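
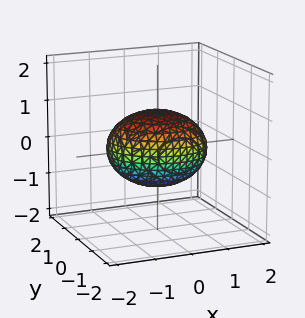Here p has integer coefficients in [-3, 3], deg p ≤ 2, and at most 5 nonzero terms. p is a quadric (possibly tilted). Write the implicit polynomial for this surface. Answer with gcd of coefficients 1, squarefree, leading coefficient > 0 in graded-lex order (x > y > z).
deg p = 2. No degree-1 surface has this shape.
Observable constraints: among the integer gridlines, it crosses the z-axis at z ∈ {-1, 1}; the y-axis gridline crossings are at y ∈ {-1, 1}.
Together with the visible shape, these determine p as stated.

2*x^2 + x*y + 3*y^2 + 3*z^2 - 3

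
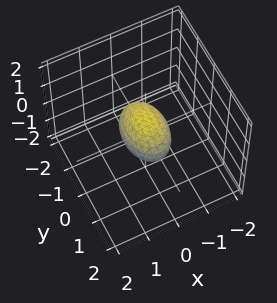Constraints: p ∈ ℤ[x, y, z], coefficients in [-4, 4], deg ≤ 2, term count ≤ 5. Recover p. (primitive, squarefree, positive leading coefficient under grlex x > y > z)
(a) deg p = 2.
(b) Symmetries: it's symmetric under y → −y, forcing even powers of y; the z ↦ −z reflection is a symmetry, so z appears only in even powers; it's symmetric under x → −x, forcing even powers of x.
(c) Checking where it meets the axes: among the integer gridlines, it crosses the y-axis at y ∈ {-1, 1}.
(d) Assembling these constraints gives the stated polynomial.

2*x^2 + y^2 + 2*z^2 - 1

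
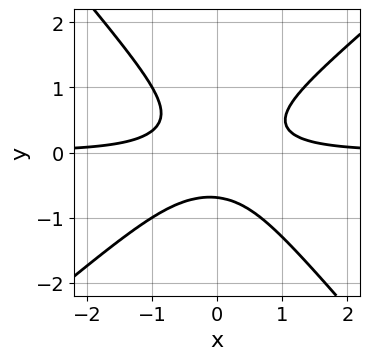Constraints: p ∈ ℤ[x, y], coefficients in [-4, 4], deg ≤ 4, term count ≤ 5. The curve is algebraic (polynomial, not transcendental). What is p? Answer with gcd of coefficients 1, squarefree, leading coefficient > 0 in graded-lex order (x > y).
3*x^2*y - x*y^2 - 3*y^3 - 1

First, deg p = 3. The shape is more complex than any degree-2 curve.
Then, against the integer gridlines: the curve avoids every integer x-axis point in the box.
Finally, putting this together gives p.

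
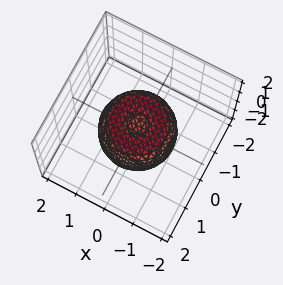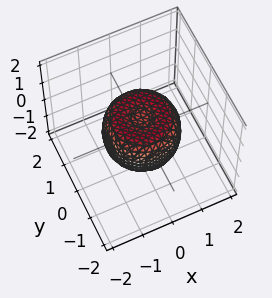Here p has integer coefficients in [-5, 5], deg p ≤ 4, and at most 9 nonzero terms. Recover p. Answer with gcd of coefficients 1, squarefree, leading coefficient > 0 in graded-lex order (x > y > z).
1. deg p = 4.
2. By symmetry, the z-axis is an axis of rotation, so x and y enter only as x² + y².
3. Checking where it meets the axes: a circular section at z = 0 has radius between 1 and 2.
4. Putting this together gives p.

2*x^4 + 4*x^2*y^2 + 2*y^4 - 2*x^2 - 2*y^2 + 2*z^2 - 1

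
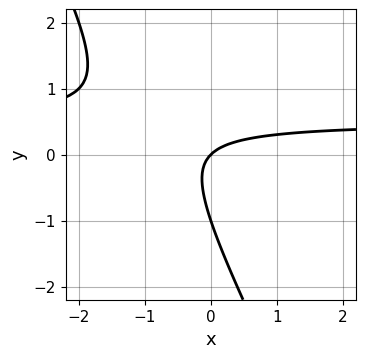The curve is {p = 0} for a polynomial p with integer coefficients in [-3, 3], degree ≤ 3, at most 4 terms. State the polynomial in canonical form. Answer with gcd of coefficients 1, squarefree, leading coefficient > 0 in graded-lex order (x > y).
1. deg p = 2. The shape is more complex than any degree-1 curve.
2. Observable constraints: the y-axis gridline crossings are at y ∈ {-1, 0}; it crosses the x-axis at the gridline x = 0.
3. The integer polynomial consistent with all of this is the stated p.

2*x*y + y^2 - x + y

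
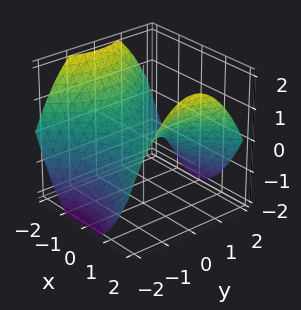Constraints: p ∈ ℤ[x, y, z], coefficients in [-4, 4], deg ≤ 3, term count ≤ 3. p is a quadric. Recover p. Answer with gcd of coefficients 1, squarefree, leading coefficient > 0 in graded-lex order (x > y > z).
(a) Degree: a hyperbolic paraboloid; a quadric, so deg p = 2.
(b) Symmetries: it's symmetric under y → −y, forcing even powers of y; the x ↦ −x reflection is a symmetry, so x appears only in even powers.
(c) From the visible intercepts: it crosses the x-axis at the gridline x = 0; it crosses the z-axis at the gridline z = 0; it crosses the y-axis at the gridline y = 0.
(d) These observations pin down the coefficients.

x^2 - y^2 - 2*z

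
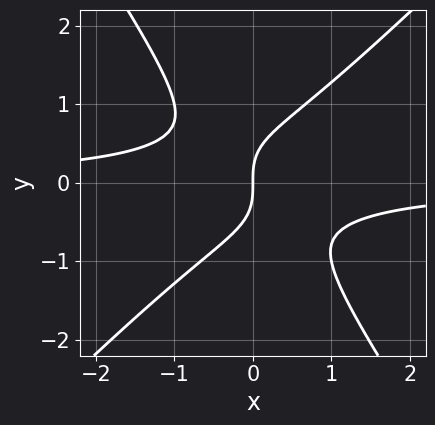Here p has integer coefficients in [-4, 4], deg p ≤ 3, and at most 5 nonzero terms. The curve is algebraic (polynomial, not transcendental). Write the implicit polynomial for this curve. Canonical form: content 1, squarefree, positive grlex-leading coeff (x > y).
3*x^2*y - x*y^2 - 2*y^3 + 2*x

The degree is 3 — a generic line meets the curve in up to 3 points.
From the axis intercepts and sections: it meets the y-axis at y = 0 (among the integer gridlines); it meets the x-axis at x = 0 (among the integer gridlines).
Putting this together gives p.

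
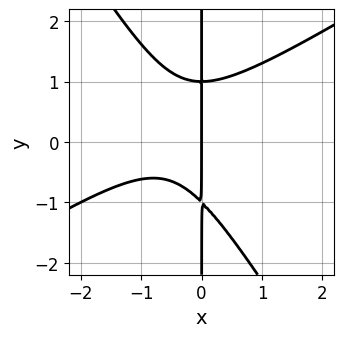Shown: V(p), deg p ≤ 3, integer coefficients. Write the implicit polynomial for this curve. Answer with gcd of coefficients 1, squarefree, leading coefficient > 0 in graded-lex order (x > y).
(a) Degree: the shape is more complex than any degree-2 curve, so deg p = 3.
(b) Checking where it meets the axes: every point of the y-axis in the box is on the curve; it meets the x-axis at x = 0 (among the integer gridlines).
(c) The integer polynomial consistent with all of this is the stated p.

x^3 - x^2*y - x*y^2 + x^2 + x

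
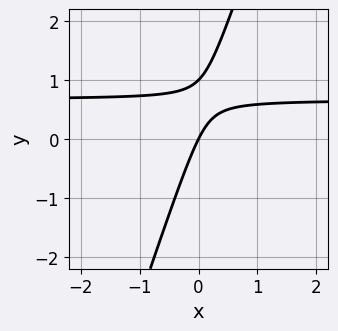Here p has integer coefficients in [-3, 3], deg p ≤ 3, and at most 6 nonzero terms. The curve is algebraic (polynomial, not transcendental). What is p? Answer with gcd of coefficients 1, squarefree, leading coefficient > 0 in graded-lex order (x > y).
3*x*y - y^2 - 2*x + y

1. The degree is 2 — no degree-1 curve has this shape.
2. From the axis intercepts and sections: it crosses the x-axis at the gridline x = 0; the y-axis gridline crossings are at y ∈ {0, 1}.
3. Together with the visible shape, these determine p as stated.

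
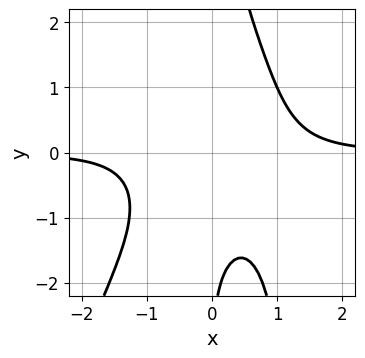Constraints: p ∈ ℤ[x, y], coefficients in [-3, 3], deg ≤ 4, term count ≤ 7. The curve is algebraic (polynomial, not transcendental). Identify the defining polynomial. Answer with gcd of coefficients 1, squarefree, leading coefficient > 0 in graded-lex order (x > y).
The degree is 4 — a generic line meets the curve in up to 4 points.
Checking where it meets the axes: it misses every integer gridline on the x-axis; no y-intercept at any integer in the box.
Putting this together gives p.

3*x^3*y - x^2*y^2 + 2*x*y^2 - y - 3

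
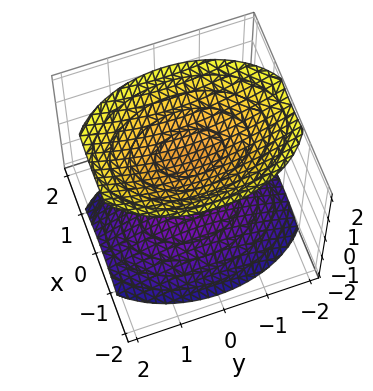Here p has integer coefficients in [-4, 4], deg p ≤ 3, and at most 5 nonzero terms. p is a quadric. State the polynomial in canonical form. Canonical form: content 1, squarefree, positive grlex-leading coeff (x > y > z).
2*x^2 + y^2 - 2*z^2 + 3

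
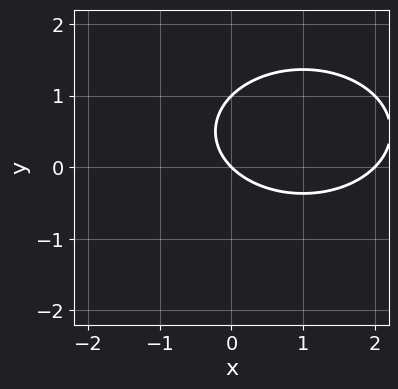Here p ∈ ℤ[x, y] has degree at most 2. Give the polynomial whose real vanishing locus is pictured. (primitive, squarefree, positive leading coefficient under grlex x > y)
1. deg p = 2. No degree-1 curve has this shape.
2. Checking where it meets the axes: among the integer gridlines, it crosses the y-axis at y ∈ {0, 1}; the x-axis gridline crossings are at x ∈ {0, 2}.
3. These observations pin down the coefficients.

x^2 + 2*y^2 - 2*x - 2*y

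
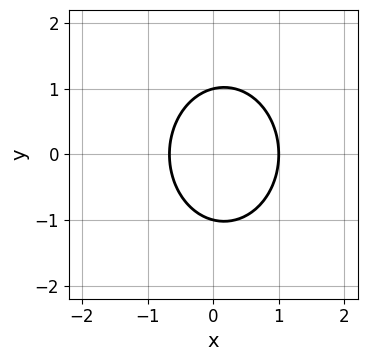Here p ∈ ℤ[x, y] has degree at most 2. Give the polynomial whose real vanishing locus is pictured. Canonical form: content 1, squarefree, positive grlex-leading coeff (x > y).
1. Degree: the shape is more complex than any degree-1 curve, so deg p = 2.
2. Symmetries: the y ↦ −y reflection is a symmetry, so y appears only in even powers.
3. Observable constraints: it meets the x-axis at x = 1 (among the integer gridlines); among the integer gridlines, it crosses the y-axis at y ∈ {-1, 1}.
4. Matching integer coefficients to the picture gives p.

3*x^2 + 2*y^2 - x - 2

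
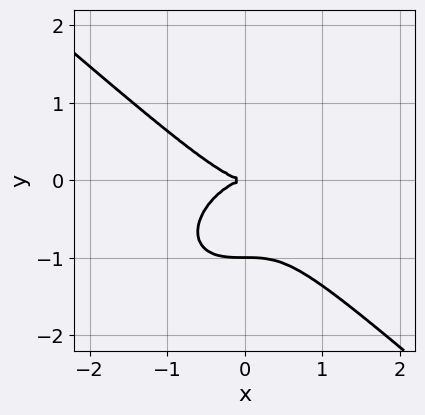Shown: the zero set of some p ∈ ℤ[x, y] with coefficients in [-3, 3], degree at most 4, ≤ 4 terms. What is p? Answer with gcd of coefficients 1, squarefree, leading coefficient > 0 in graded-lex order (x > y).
2*x^3 + 3*y^3 + 3*y^2

First, deg p = 3.
Next, observable constraints: among the integer gridlines, it crosses the y-axis at y ∈ {-1, 0}; one x-axis crossing is at x = 0.
Finally, putting this together gives p.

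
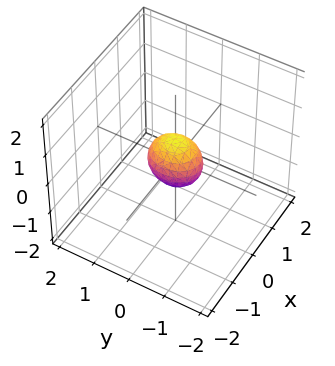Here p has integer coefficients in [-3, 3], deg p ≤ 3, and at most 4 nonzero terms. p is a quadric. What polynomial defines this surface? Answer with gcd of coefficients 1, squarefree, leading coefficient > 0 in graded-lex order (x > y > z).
3*x^2 + 2*y^2 + 2*z^2 - 1

1. deg p = 2.
2. Symmetries: mirror symmetry z ↦ −z ⇒ only even powers of z; mirror symmetry x ↦ −x ⇒ only even powers of x; mirror symmetry y ↦ −y ⇒ only even powers of y.
3. The integer polynomial consistent with all of this is the stated p.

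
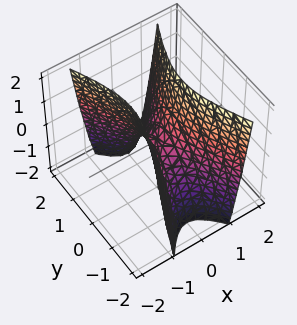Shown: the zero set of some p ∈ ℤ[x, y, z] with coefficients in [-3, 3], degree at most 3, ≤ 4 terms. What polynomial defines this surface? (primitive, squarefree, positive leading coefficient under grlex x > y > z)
3*x^2 - y^2 - z

First, degree: a saddle surface; a quadric, so deg p = 2.
Then, symmetries: the x ↦ −x reflection is a symmetry, so x appears only in even powers; the y ↦ −y reflection is a symmetry, so y appears only in even powers.
Then, reading off the gridlines: one z-axis crossing is at z = 0; one x-axis crossing is at x = 0.
Finally, assembling these constraints gives the stated polynomial.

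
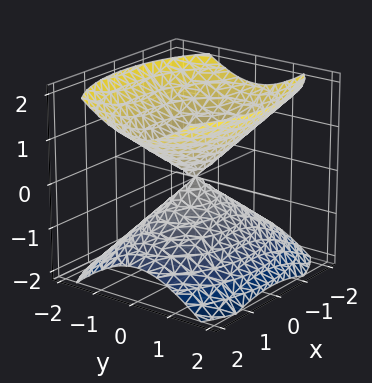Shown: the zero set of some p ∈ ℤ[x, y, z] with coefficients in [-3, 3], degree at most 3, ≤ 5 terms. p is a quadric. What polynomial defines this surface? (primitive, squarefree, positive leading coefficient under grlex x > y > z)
x^2 + 2*y^2 - 2*z^2

First, there are 2 components.
Next, deg p = 2.
Then, symmetries: the y ↦ −y reflection is a symmetry, so y appears only in even powers; the z ↦ −z reflection is a symmetry, so z appears only in even powers; it's symmetric under x → −x, forcing even powers of x.
Next, checking where it meets the axes: one y-axis crossing is at y = 0; one z-axis crossing is at z = 0.
Finally, together with the visible shape, these determine p as stated.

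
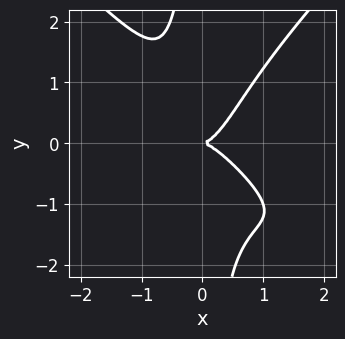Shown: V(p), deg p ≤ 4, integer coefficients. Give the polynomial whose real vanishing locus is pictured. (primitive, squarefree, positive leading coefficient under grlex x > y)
1. deg p = 4. A generic line meets the curve in up to 4 points.
2. Checking where it meets the axes: one x-axis crossing is at x = 0; it meets the y-axis at y = 0 (among the integer gridlines).
3. Putting this together gives p.

2*x^3*y - 2*x*y^3 + 3*x^3 + x^2*y - 2*y^2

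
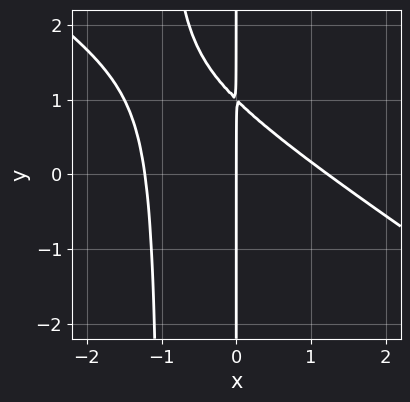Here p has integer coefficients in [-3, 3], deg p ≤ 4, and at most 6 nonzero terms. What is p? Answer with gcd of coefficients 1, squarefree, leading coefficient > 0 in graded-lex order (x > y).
deg p = 3. No degree-2 curve has this shape.
Checking where it meets the axes: every point of the y-axis in the box is on the curve; it meets the x-axis at x = 0 (among the integer gridlines).
Matching integer coefficients to the picture gives p.

2*x^3 + 3*x^2*y + 3*x*y - 3*x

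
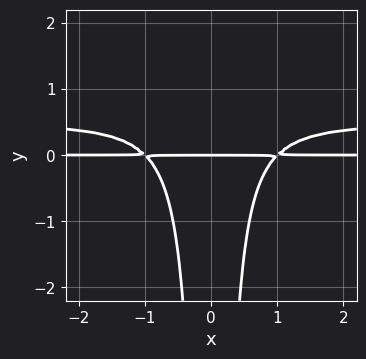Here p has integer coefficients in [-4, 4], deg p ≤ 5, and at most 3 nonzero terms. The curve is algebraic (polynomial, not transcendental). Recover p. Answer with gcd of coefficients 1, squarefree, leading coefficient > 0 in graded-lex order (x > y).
Degree: a generic line meets the curve in up to 4 points, so deg p = 4.
Symmetries: mirror symmetry x ↦ −x ⇒ only even powers of x.
Checking where it meets the axes: the visible x-axis segment lies entirely on the curve; it crosses the y-axis at the gridline y = 0.
These observations pin down the coefficients.

2*x^2*y^2 - x^2*y + y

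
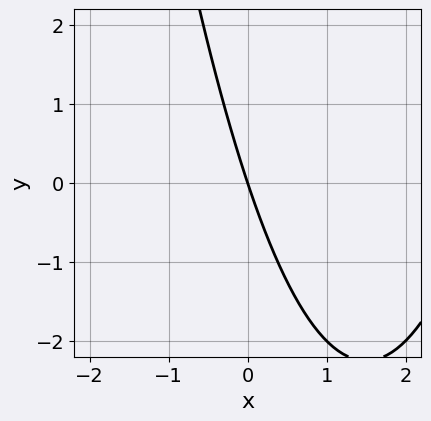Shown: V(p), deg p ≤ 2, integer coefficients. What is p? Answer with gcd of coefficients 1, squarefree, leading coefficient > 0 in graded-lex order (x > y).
x^2 - 3*x - y

1. deg p = 2. No degree-1 curve has this shape.
2. Observable constraints: it meets the y-axis at y = 0 (among the integer gridlines); one x-axis crossing is at x = 0.
3. The integer polynomial consistent with all of this is the stated p.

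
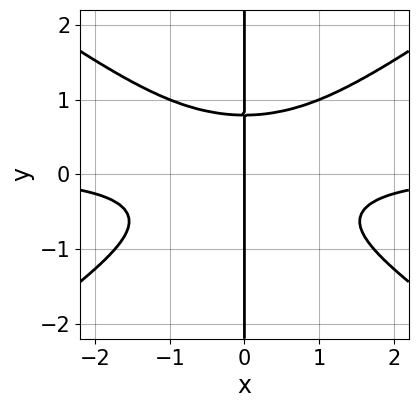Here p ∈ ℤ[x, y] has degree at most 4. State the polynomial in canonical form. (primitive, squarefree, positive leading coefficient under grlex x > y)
(a) Degree: no degree-3 curve has this shape, so deg p = 4.
(b) Reading off the gridlines: it meets the x-axis at x = 0 (among the integer gridlines); every point of the y-axis in the box is on the curve.
(c) Solving for integer coefficients yields p as stated.

x^3*y - 2*x*y^3 + x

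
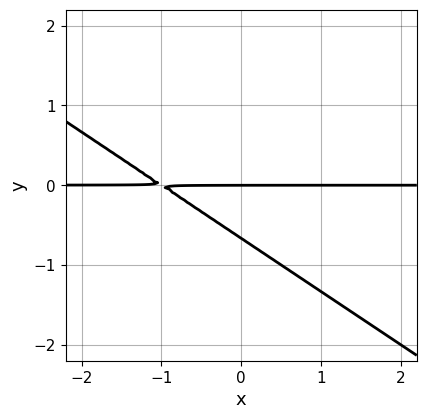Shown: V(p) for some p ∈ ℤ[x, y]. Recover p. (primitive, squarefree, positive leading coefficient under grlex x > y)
2*x*y + 3*y^2 + 2*y

(a) Degree: the shape is more complex than any degree-1 curve, so deg p = 2.
(b) From the axis intercepts and sections: every point of the x-axis in the box is on the curve; one y-axis crossing is at y = 0.
(c) Fitting integer coefficients to these (and the overall shape) gives p.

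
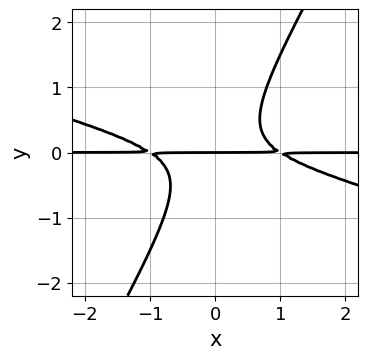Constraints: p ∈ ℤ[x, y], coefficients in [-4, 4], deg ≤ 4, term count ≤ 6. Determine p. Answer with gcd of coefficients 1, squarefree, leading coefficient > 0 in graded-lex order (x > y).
x^2*y + 3*x*y^2 - 2*y^3 - y

The degree is 3 — no degree-2 curve has this shape.
From the visible intercepts: the visible x-axis segment lies entirely on the curve; it crosses the y-axis at the gridline y = 0.
Together with the visible shape, these determine p as stated.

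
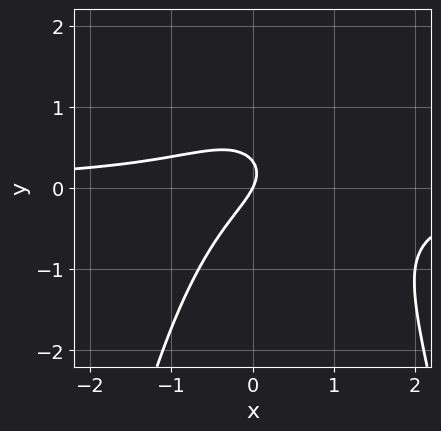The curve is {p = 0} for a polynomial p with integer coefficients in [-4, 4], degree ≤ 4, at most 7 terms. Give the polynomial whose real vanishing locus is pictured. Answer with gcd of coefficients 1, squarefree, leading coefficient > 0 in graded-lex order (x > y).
3*x^2*y - 2*x*y + 3*y^2 + 2*x - y

The degree is 3 — a generic line meets the curve in up to 3 points.
From the visible intercepts: one x-axis crossing is at x = 0; one y-axis crossing is at y = 0.
These observations pin down the coefficients.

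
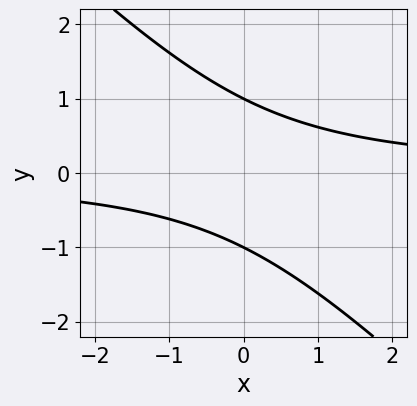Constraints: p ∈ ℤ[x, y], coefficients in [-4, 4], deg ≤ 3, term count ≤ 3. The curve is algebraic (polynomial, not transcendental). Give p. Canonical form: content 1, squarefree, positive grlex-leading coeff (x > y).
(a) Degree: no degree-1 curve has this shape, so deg p = 2.
(b) Checking where it meets the axes: among the integer gridlines, it crosses the y-axis at y ∈ {-1, 1}; no x-intercept at any integer in the box.
(c) Putting this together gives p.

x*y + y^2 - 1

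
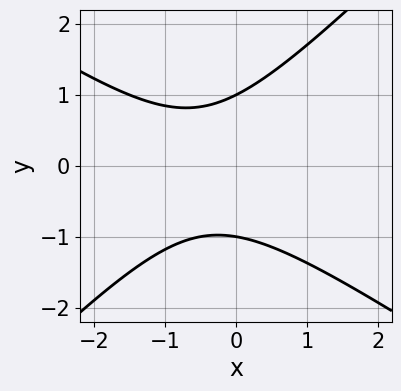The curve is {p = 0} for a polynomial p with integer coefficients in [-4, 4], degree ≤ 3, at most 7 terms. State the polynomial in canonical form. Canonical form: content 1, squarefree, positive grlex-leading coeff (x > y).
2*x^2 + x*y - 3*y^2 + 2*x + 3

1. The degree is 2 — a generic line meets the curve in up to 2 points.
2. From the axis intercepts and sections: it misses every integer gridline on the x-axis; the y-axis gridline crossings are at y ∈ {-1, 1}.
3. Solving for integer coefficients yields p as stated.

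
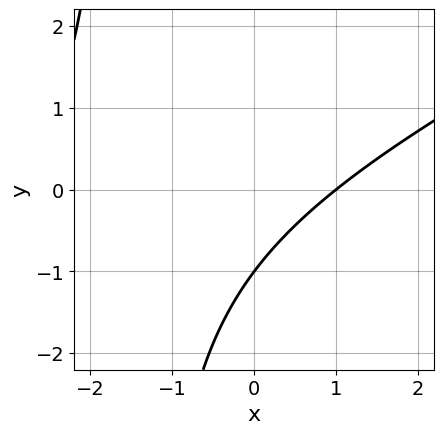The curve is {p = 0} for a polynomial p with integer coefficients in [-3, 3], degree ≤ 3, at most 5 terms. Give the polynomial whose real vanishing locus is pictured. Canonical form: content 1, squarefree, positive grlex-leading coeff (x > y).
(a) Degree: no degree-1 curve has this shape, so deg p = 2.
(b) Against the integer gridlines: it crosses the x-axis at the gridline x = 1; it meets the y-axis at y = -1 (among the integer gridlines).
(c) Assembling these constraints gives the stated polynomial.

x^2 - 2*x*y + 2*x - 3*y - 3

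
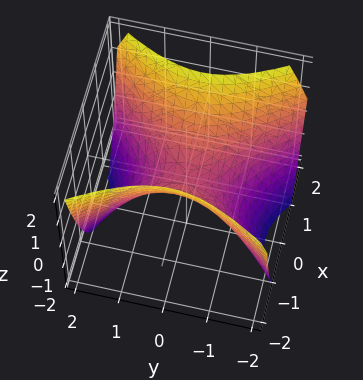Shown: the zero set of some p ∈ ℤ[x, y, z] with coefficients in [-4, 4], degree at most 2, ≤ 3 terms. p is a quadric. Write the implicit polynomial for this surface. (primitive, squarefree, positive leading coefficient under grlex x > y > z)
First, degree: a hyperbolic paraboloid; a quadric, so deg p = 2.
Next, symmetries: mirror symmetry x ↦ −x ⇒ only even powers of x; the y ↦ −y reflection is a symmetry, so y appears only in even powers.
Then, observable constraints: one y-axis crossing is at y = 0; it meets the x-axis at x = 0 (among the integer gridlines).
Finally, fitting integer coefficients to these (and the overall shape) gives p.

3*x^2 - 2*y^2 - 3*z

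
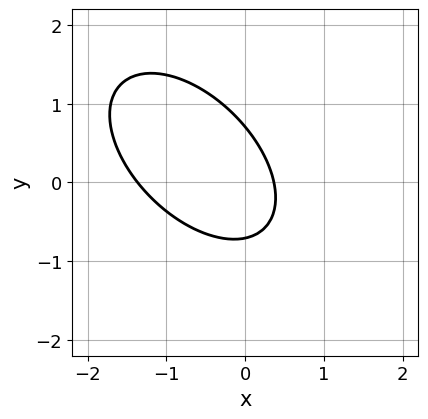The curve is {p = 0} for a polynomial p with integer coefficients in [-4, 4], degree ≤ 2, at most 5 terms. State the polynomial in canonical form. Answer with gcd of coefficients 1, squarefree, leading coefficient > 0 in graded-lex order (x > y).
2*x^2 + 2*x*y + 2*y^2 + 2*x - 1

1. The degree is 2 — a generic line meets the curve in up to 2 points.
2. Putting this together gives p.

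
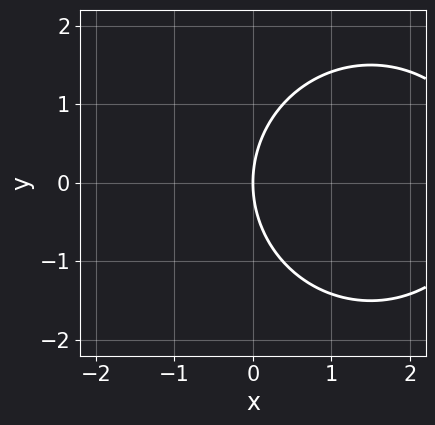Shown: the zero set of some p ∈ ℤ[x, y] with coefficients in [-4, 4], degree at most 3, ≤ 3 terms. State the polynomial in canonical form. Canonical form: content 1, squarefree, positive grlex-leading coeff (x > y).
First, deg p = 2.
Then, symmetries: it's symmetric under y → −y, forcing even powers of y.
Next, from the axis intercepts and sections: it meets the x-axis at x = 0 (among the integer gridlines); it crosses the y-axis at the gridline y = 0.
Finally, solving for integer coefficients yields p as stated.

x^2 + y^2 - 3*x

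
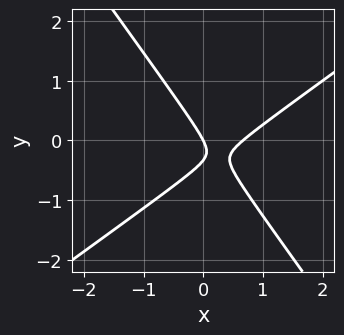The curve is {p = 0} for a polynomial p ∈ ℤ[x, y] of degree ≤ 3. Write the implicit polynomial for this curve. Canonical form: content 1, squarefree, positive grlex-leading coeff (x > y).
3*x^2 - 2*x*y - 3*y^2 - 2*x - y

1. The degree is 2 — the shape is more complex than any degree-1 curve.
2. Observable constraints: it crosses the x-axis at the gridline x = 0; it crosses the y-axis at the gridline y = 0.
3. These observations pin down the coefficients.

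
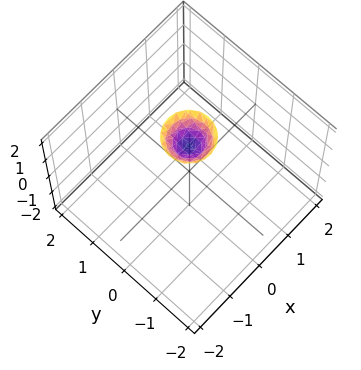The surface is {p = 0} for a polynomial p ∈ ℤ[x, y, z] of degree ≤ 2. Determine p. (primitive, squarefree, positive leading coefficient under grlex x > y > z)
3*x^2 + 3*y^2 - 2*z + 3

First, deg p = 2. A generic line meets the surface in up to 2 points.
Then, symmetries: rotational symmetry about the z-axis ⇒ p depends on x, y only through x² + y².
Then, against the integer gridlines: a circular section at z = 2 has radius between 0 and 1; the surface avoids every integer x-axis point in the box.
Finally, matching integer coefficients to the picture gives p.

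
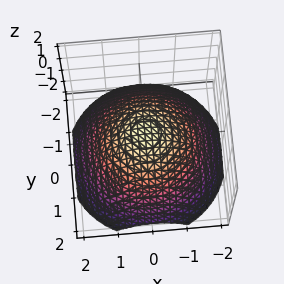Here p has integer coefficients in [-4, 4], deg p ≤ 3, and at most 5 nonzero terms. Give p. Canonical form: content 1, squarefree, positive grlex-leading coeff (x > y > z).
x^2 + y^2 + 2*z - 1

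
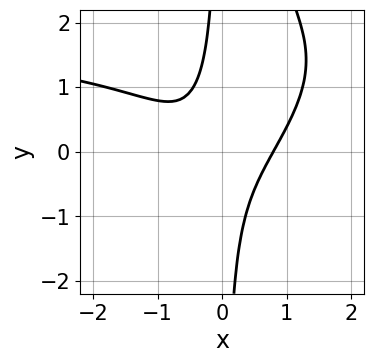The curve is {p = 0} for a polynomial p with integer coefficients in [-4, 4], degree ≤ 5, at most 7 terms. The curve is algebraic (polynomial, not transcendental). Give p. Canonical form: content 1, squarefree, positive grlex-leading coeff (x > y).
x^3*y - x^2*y^2 - 2*x^3 + 2*x*y + 1

(a) deg p = 4. The shape is more complex than any degree-3 curve.
(b) Observable constraints: it misses every integer gridline on the y-axis.
(c) Fitting integer coefficients to these (and the overall shape) gives p.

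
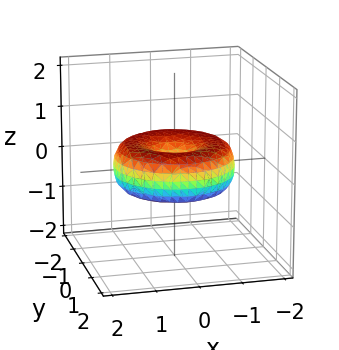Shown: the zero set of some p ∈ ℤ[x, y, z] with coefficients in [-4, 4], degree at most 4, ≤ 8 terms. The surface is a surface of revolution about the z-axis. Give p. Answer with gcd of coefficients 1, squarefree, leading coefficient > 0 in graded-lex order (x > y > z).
x^4 + 2*x^2*y^2 + y^4 - 2*x^2 - 2*y^2 + 3*z^2

First, the degree is 4 — a generic line meets the surface in up to 4 points.
Then, symmetries: rotational symmetry about the z-axis ⇒ p depends on x, y only through x² + y².
Next, from the visible intercepts: a circular section at z = 0 has radius between 1 and 2; it crosses the z-axis at the gridline z = 0; one y-axis crossing is at y = 0.
Finally, these observations pin down the coefficients.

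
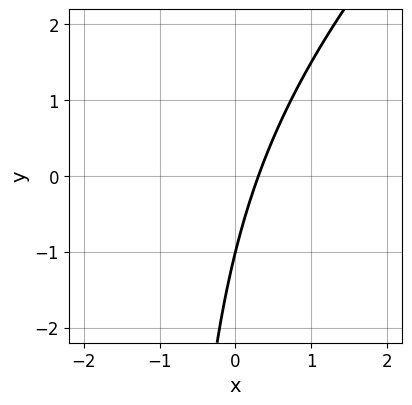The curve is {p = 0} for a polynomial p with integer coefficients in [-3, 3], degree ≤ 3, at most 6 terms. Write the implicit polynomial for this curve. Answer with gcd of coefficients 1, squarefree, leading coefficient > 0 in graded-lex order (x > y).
1. The degree is 2 — a generic line meets the curve in up to 2 points.
2. Observable constraints: one y-axis crossing is at y = -1.
3. Solving for integer coefficients yields p as stated.

x^2 - x*y + 3*x - y - 1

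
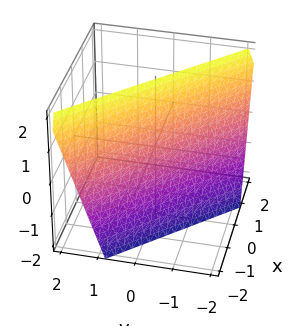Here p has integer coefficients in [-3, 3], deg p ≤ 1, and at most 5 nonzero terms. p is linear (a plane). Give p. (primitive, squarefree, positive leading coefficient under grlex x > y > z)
The degree is 1 — the surface is flat (a plane).
From the visible intercepts: it crosses the z-axis at the gridline z = 2.
The integer polynomial consistent with all of this is the stated p.

3*x + 3*y - z + 2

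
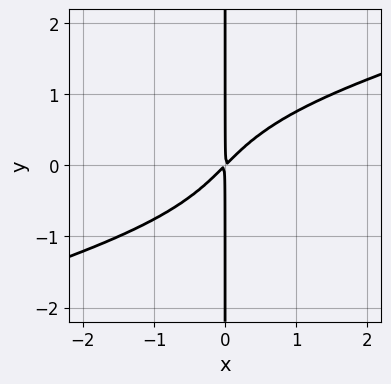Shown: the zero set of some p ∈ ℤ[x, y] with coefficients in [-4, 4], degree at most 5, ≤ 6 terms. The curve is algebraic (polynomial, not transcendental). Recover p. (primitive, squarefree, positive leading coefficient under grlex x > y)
x^2*y^2 - 3*x*y^3 + 3*x^2 - 3*x*y

1. The degree is 4 — no degree-3 curve has this shape.
2. Observable constraints: the visible y-axis segment lies entirely on the curve.
3. Putting this together gives p.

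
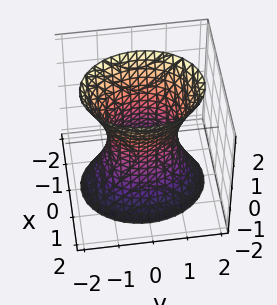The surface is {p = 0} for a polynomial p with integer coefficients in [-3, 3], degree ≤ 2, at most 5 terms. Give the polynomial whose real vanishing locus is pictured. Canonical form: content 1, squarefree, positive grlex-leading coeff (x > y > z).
3*x^2 + 2*y^2 - z^2 - 2

(a) The degree is 2 — an hourglass — one-sheet hyperboloid; a quadric.
(b) Symmetries: mirror symmetry z ↦ −z ⇒ only even powers of z; it's symmetric under y → −y, forcing even powers of y; the x ↦ −x reflection is a symmetry, so x appears only in even powers.
(c) From the axis intercepts and sections: the y-axis gridline crossings are at y ∈ {-1, 1}; no z-intercept at any integer in the box.
(d) Putting this together gives p.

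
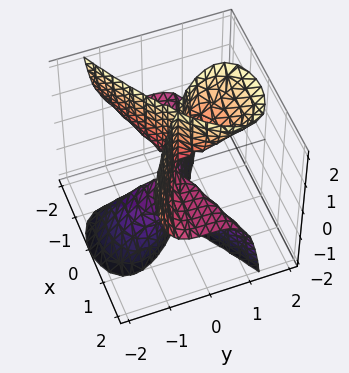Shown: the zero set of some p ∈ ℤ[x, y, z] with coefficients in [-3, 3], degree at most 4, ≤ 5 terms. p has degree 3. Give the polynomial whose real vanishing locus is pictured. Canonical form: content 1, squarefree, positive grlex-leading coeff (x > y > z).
2*x^2*z + 3*y^3 - 3*y^2*z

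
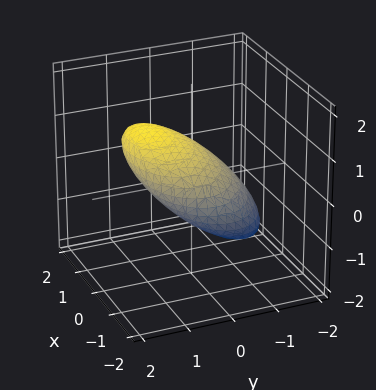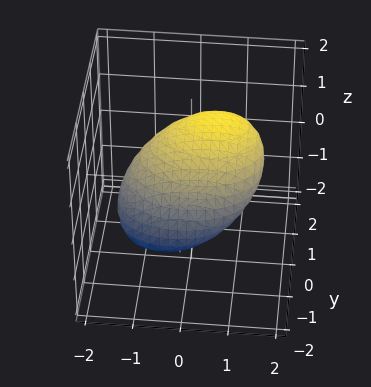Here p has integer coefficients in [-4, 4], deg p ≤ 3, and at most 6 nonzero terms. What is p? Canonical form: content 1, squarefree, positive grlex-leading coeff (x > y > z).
x^2 - x*z + 2*y^2 - 3*y*z + 3*z^2 - 2

Degree: a generic line meets the surface in up to 2 points, so deg p = 2.
From the axis intercepts and sections: among the integer gridlines, it crosses the y-axis at y ∈ {-1, 1}.
Matching integer coefficients to the picture gives p.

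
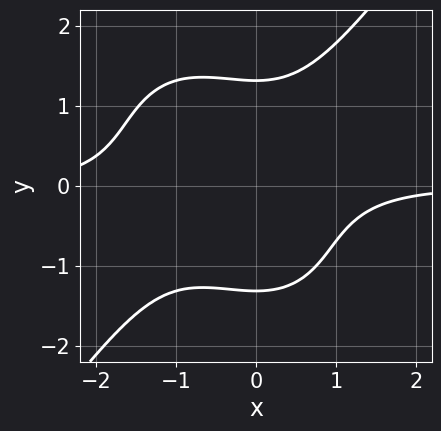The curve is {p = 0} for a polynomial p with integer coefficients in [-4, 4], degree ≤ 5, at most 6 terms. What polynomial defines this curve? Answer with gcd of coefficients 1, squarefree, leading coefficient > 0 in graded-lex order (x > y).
2*x^3*y - y^4 + 2*x^2*y + 3

First, deg p = 4. A generic line meets the curve in up to 4 points.
Then, against the integer gridlines: it misses every integer gridline on the x-axis.
Finally, assembling these constraints gives the stated polynomial.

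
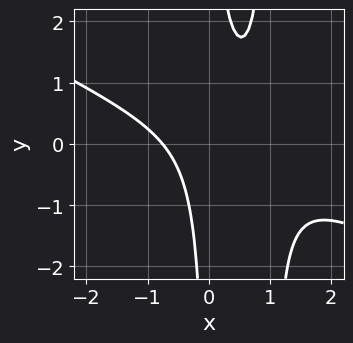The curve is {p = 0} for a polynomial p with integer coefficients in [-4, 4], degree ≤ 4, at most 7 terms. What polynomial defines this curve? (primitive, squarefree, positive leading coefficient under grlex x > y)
x^3 + 2*x^2*y - x^2 - 2*x*y + 1

Degree: no degree-2 curve has this shape, so deg p = 3.
Observable constraints: it misses every integer gridline on the y-axis.
Fitting integer coefficients to these (and the overall shape) gives p.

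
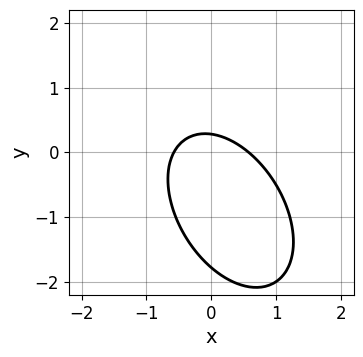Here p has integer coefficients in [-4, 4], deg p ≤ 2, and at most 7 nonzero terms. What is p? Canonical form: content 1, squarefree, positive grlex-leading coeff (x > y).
3*x^2 + 2*x*y + 2*y^2 + 3*y - 1

(a) deg p = 2.
(b) Solving for integer coefficients yields p as stated.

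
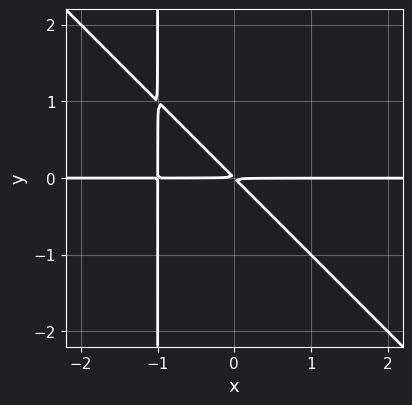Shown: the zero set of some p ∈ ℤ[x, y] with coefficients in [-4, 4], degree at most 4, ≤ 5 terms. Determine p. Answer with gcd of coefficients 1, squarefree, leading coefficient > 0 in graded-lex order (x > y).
x^2*y + x*y^2 + x*y + y^2

(a) deg p = 3. A generic line meets the curve in up to 3 points.
(b) Reading off the gridlines: every point of the x-axis in the box is on the curve.
(c) Putting this together gives p.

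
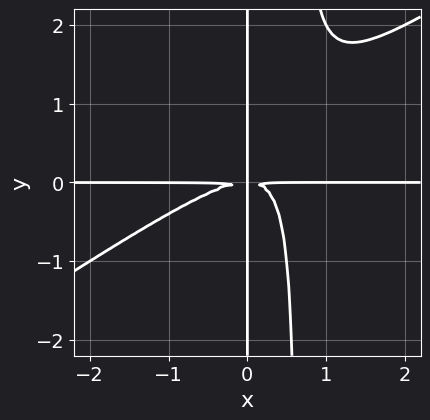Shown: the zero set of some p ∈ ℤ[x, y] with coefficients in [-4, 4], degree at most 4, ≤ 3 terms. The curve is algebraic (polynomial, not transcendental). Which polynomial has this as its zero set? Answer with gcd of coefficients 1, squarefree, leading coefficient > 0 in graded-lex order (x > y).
1. The degree is 4 — a generic line meets the curve in up to 4 points.
2. Against the integer gridlines: every point of the x-axis in the box is on the curve; the visible y-axis segment lies entirely on the curve.
3. The integer polynomial consistent with all of this is the stated p.

2*x^3*y - 3*x^2*y^2 + 2*x*y^2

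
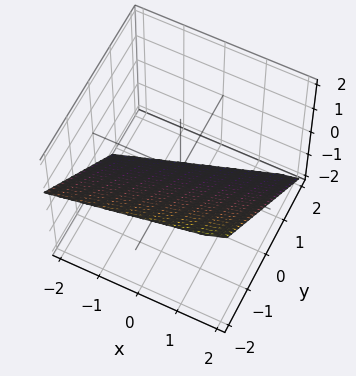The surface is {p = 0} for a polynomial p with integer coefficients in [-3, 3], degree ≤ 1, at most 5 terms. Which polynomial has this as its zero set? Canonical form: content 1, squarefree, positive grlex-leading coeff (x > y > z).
(a) The degree is 1 — every cross-section is a straight line — this is a plane.
(b) Reading off the gridlines: it crosses the x-axis at the gridline x = 2.
(c) Fitting integer coefficients to these (and the overall shape) gives p.

x - 3*y - 3*z - 2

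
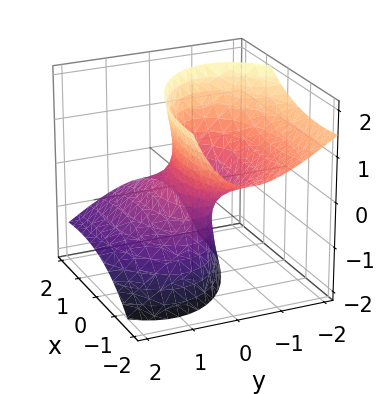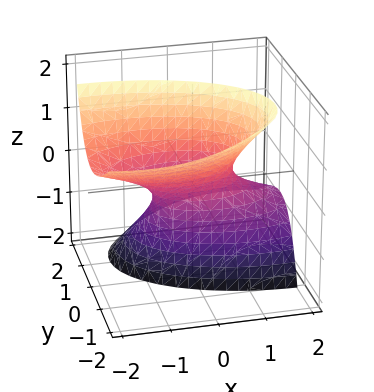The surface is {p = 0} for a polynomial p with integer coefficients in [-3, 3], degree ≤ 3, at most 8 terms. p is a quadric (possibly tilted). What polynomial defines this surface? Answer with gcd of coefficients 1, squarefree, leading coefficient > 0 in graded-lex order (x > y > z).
x^2 + 2*x*z + 3*y^2 + 3*y*z - z^2 - 1

First, the degree is 2 — the shape is more complex than any degree-1 surface.
Next, from the visible intercepts: the x-axis gridline crossings are at x ∈ {-1, 1}; no z-intercept at any integer in the box.
Finally, together with the visible shape, these determine p as stated.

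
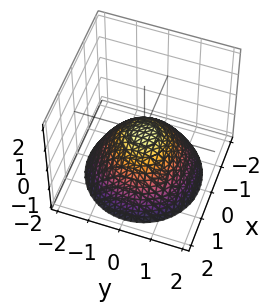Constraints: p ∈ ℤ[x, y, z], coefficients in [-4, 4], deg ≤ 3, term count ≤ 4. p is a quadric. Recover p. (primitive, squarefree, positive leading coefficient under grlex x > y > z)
First, the degree is 2 — a paraboloid; a quadric.
Next, symmetries: the z-axis is an axis of rotation, so x and y enter only as x² + y².
Then, against the integer gridlines: one z-axis crossing is at z = 0; it crosses the x-axis at the gridline x = 0; a circular section at z = -1 has radius between 1 and 2.
Finally, together with the visible shape, these determine p as stated.

2*x^2 + 2*y^2 + 3*z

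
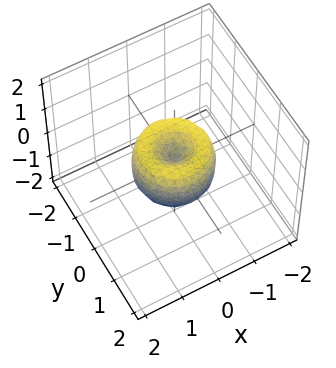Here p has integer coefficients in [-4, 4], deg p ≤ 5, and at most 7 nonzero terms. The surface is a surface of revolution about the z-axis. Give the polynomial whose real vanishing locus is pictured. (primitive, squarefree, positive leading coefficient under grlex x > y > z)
2*x^4 + 4*x^2*y^2 + 2*y^4 - 2*x^2 - 2*y^2 + z^2

1. Degree: a generic line meets the surface in up to 4 points, so deg p = 4.
2. By symmetry, the surface is invariant under rotation about z: p = q(x² + y², z).
3. Checking where it meets the axes: it crosses the z-axis at the gridline z = 0; a circular section at z = 0 has radius exactly 1.
4. The integer polynomial consistent with all of this is the stated p.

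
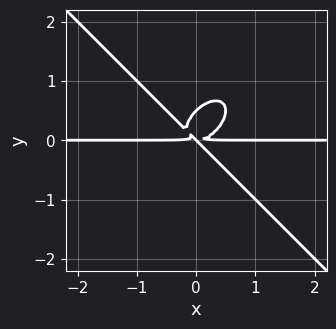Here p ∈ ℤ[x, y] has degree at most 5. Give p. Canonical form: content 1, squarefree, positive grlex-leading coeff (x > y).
1. The degree is 4 — the shape is more complex than any degree-3 curve.
2. From the visible intercepts: the visible x-axis segment lies entirely on the curve; it crosses the y-axis at the gridline y = 0.
3. Solving for integer coefficients yields p as stated.

2*x^3*y + 2*y^4 - x*y^2 - y^3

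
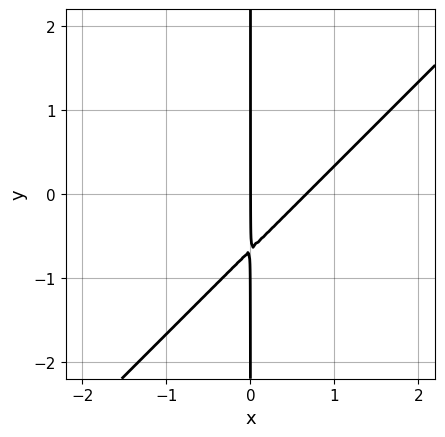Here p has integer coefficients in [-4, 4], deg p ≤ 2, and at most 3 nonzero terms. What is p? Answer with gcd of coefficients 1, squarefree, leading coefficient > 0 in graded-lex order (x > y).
3*x^2 - 3*x*y - 2*x

First, deg p = 2. The shape is more complex than any degree-1 curve.
Next, from the visible intercepts: it meets the x-axis at x = 0 (among the integer gridlines); the visible y-axis segment lies entirely on the curve.
Finally, fitting integer coefficients to these (and the overall shape) gives p.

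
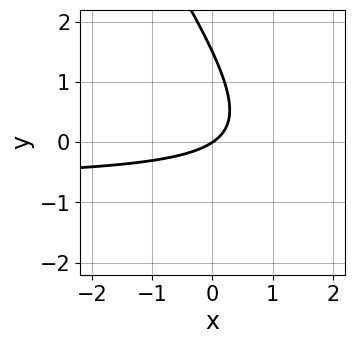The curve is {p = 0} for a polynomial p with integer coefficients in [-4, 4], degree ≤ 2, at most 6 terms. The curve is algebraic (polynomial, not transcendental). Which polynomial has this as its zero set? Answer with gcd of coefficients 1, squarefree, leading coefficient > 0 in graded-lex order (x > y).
3*x*y + 2*y^2 + 2*x - 3*y

(a) Degree: the shape is more complex than any degree-1 curve, so deg p = 2.
(b) From the axis intercepts and sections: it crosses the x-axis at the gridline x = 0; one y-axis crossing is at y = 0.
(c) Solving for integer coefficients yields p as stated.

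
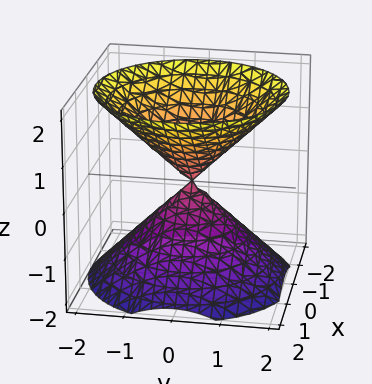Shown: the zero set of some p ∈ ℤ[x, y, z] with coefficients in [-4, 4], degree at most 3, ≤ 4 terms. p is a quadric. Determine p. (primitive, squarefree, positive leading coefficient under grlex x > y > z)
x^2 + y^2 - z^2

First, the picture has 2 separate pieces. Treating them together as one polynomial.
Next, deg p = 2. A double cone through the origin; a quadric.
Then, symmetries: mirror symmetry z ↦ −z ⇒ only even powers of z; the surface is invariant under rotation about z: p = q(x² + y², z).
Then, from the axis intercepts and sections: a circular section at z = -1 has radius exactly 1; one x-axis crossing is at x = 0; it crosses the y-axis at the gridline y = 0; it crosses the z-axis at the gridline z = 0.
Finally, together with the visible shape, these determine p as stated.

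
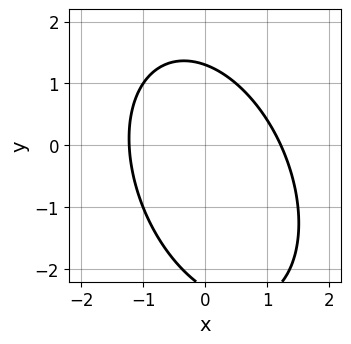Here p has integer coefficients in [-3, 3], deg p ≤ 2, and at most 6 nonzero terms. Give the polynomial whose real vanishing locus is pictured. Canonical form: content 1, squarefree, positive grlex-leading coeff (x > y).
The degree is 2 — the shape is more complex than any degree-1 curve.
Putting this together gives p.

2*x^2 + x*y + y^2 + y - 3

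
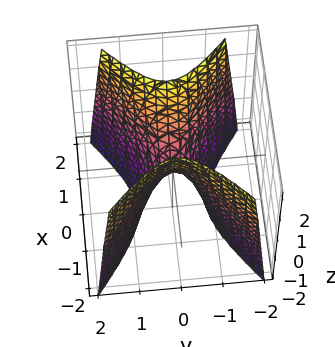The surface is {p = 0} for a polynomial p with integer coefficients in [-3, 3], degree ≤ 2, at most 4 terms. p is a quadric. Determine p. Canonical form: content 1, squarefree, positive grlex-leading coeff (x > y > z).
1. Degree: a saddle surface; a quadric, so deg p = 2.
2. Symmetries: it's symmetric under x → −x, forcing even powers of x; the y ↦ −y reflection is a symmetry, so y appears only in even powers.
3. Against the integer gridlines: one x-axis crossing is at x = 0; one y-axis crossing is at y = 0; it meets the z-axis at z = 0 (among the integer gridlines).
4. Together with the visible shape, these determine p as stated.

2*x^2 - 3*y^2 - z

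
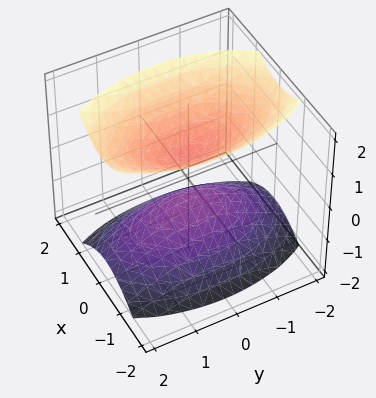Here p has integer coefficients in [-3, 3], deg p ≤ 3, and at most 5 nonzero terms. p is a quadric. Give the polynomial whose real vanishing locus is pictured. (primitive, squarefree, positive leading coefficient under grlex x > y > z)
First, I count 2 distinct pieces.
Next, degree: two separate bowl-shaped sheets opening away from each other; a quadric, so deg p = 2.
Next, symmetries: it's symmetric under z → −z, forcing even powers of z; mirror symmetry x ↦ −x ⇒ only even powers of x; it's symmetric under y → −y, forcing even powers of y.
Then, reading off the gridlines: it misses every integer gridline on the x-axis; it misses every integer gridline on the y-axis.
Finally, solving for integer coefficients yields p as stated.

3*x^2 + y^2 - 2*z^2 + 1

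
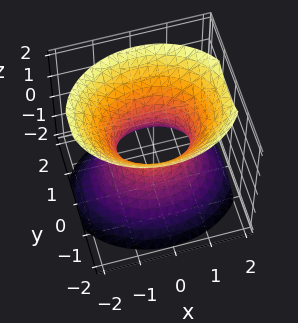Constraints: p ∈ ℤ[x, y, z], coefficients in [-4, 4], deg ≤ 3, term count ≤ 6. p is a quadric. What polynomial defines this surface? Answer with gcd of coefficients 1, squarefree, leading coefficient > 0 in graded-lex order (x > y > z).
2*x^2 + 3*y^2 - 2*z^2 - 2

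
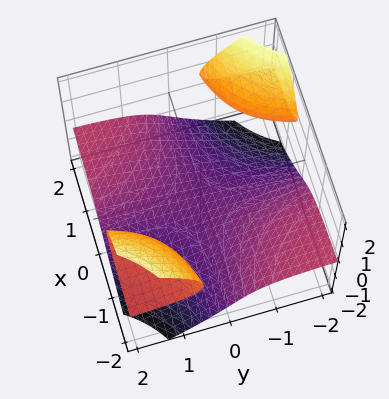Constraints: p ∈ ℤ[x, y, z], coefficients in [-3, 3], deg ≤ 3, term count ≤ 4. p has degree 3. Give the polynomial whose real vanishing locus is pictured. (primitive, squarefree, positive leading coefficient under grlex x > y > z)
First, the picture has 3 separate pieces. Treating them together as one polynomial.
Then, deg p = 3. A generic line meets the surface in up to 3 points.
Next, observable constraints: it misses every integer gridline on the x-axis; no y-intercept at any integer in the box; it crosses the z-axis at the gridline z = -1.
Finally, solving for integer coefficients yields p as stated.

3*x*y*z + 2*z^3 + 2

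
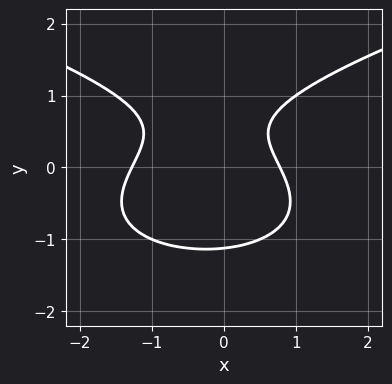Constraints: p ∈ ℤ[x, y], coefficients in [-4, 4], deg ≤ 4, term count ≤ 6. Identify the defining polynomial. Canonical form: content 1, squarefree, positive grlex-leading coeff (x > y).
3*y^3 - 2*x^2 - x - 2*y + 2

Degree: no degree-2 curve has this shape, so deg p = 3.
Matching integer coefficients to the picture gives p.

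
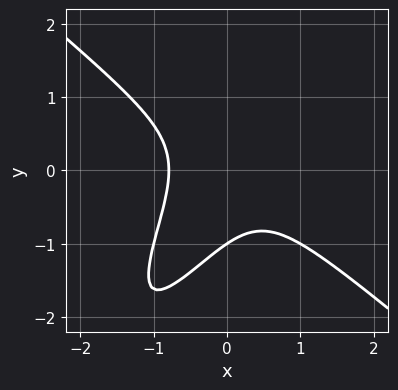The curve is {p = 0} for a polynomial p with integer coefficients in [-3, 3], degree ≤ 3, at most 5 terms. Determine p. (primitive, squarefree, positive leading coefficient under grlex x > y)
2*x^3 - 2*x*y^2 + y^3 + 1

1. Degree: a generic line meets the curve in up to 3 points, so deg p = 3.
2. From the visible intercepts: it crosses the y-axis at the gridline y = -1.
3. Solving for integer coefficients yields p as stated.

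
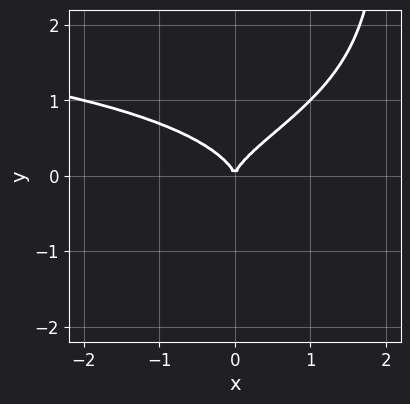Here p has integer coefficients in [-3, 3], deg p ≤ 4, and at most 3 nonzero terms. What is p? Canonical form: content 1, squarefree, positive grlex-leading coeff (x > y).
x*y^3 - 2*y^3 + x^2

1. The degree is 4 — the shape is more complex than any degree-3 curve.
2. From the axis intercepts and sections: it crosses the x-axis at the gridline x = 0; it meets the y-axis at y = 0 (among the integer gridlines).
3. Putting this together gives p.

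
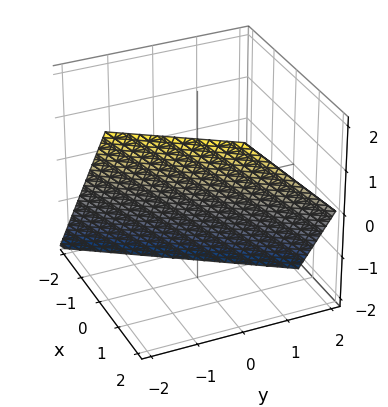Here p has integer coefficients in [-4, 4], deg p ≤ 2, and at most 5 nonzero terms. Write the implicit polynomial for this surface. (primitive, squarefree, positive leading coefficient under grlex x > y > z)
3*x - 2*y - 2*z - 2

First, deg p = 1. The surface is flat (a plane).
Then, reading off the gridlines: it meets the z-axis at z = -1 (among the integer gridlines); one y-axis crossing is at y = -1.
Finally, putting this together gives p.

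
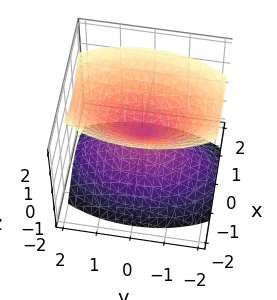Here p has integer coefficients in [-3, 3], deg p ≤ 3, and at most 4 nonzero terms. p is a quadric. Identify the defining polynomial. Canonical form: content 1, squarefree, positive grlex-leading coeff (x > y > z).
3*x^2 + y^2 - 2*z^2

1. There are 2 components.
2. The degree is 2 — two nappes meeting at a single point; a quadric.
3. Symmetries: the y ↦ −y reflection is a symmetry, so y appears only in even powers; it's symmetric under z → −z, forcing even powers of z; it's symmetric under x → −x, forcing even powers of x.
4. Against the integer gridlines: it meets the y-axis at y = 0 (among the integer gridlines); it crosses the z-axis at the gridline z = 0; it meets the x-axis at x = 0 (among the integer gridlines).
5. The integer polynomial consistent with all of this is the stated p.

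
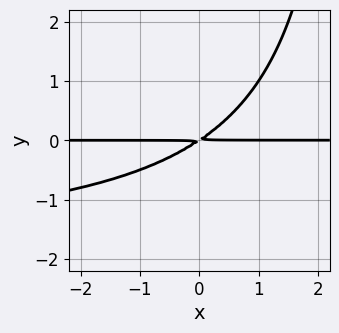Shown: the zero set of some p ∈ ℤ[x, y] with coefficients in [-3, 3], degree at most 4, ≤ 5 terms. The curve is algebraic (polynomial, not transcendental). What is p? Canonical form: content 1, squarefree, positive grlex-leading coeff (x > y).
1. The degree is 3 — the shape is more complex than any degree-2 curve.
2. Observable constraints: every point of the x-axis in the box is on the curve.
3. Putting this together gives p.

x*y^2 + 2*x*y - 3*y^2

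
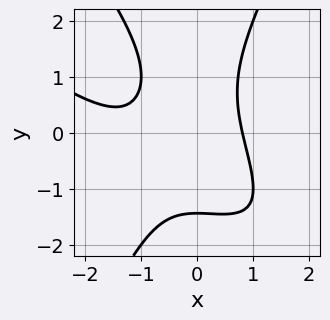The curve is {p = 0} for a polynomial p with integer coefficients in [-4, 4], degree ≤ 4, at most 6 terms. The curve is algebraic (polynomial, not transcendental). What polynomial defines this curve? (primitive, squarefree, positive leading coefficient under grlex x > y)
2*x^3 + 3*x^2*y - y^3 + 3*x^2 - 3

The degree is 3 — no degree-2 curve has this shape.
Matching integer coefficients to the picture gives p.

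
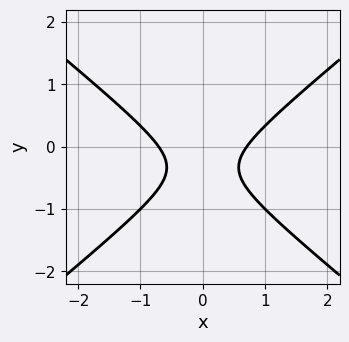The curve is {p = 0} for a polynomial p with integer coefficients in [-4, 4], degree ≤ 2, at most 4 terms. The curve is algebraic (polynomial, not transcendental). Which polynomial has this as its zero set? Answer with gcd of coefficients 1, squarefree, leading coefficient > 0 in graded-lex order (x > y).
(a) Degree: no degree-1 curve has this shape, so deg p = 2.
(b) Symmetries: the x ↦ −x reflection is a symmetry, so x appears only in even powers.
(c) Against the integer gridlines: the curve avoids every integer y-axis point in the box.
(d) Fitting integer coefficients to these (and the overall shape) gives p.

2*x^2 - 3*y^2 - 2*y - 1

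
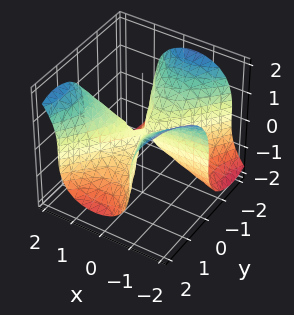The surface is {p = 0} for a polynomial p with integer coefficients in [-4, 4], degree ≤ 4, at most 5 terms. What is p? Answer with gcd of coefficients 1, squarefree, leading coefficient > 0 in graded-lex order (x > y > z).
3*x^2*y - x*y^2 - y^3 - 2*z^3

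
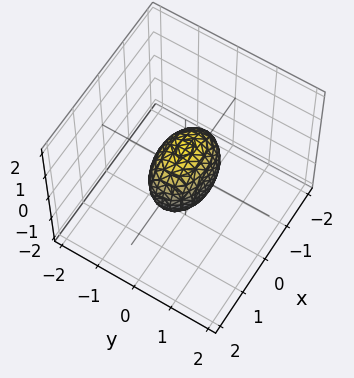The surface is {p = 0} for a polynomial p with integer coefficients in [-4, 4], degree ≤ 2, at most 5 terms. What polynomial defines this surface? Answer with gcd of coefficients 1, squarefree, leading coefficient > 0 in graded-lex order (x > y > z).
x^2 + 2*y^2 + z^2 - 1

First, the degree is 2 — a closed, bounded, convex surface; a quadric.
Then, symmetries: mirror symmetry y ↦ −y ⇒ only even powers of y; the x ↦ −x reflection is a symmetry, so x appears only in even powers; it's symmetric under z → −z, forcing even powers of z.
Next, from the axis intercepts and sections: the x-axis gridline crossings are at x ∈ {-1, 1}; the z-axis gridline crossings are at z ∈ {-1, 1}.
Finally, assembling these constraints gives the stated polynomial.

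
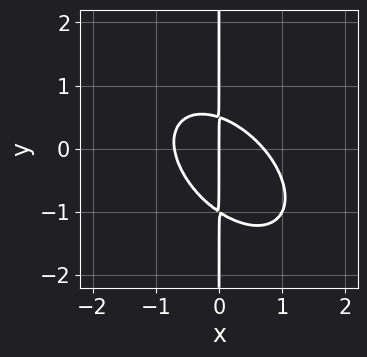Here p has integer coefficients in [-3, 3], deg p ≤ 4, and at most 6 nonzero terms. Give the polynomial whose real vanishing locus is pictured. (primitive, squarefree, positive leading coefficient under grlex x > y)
2*x^3 + 2*x^2*y + 2*x*y^2 + x*y - x

(a) deg p = 3. A generic line meets the curve in up to 3 points.
(b) Reading off the gridlines: it crosses the x-axis at the gridline x = 0; the visible y-axis segment lies entirely on the curve.
(c) These observations pin down the coefficients.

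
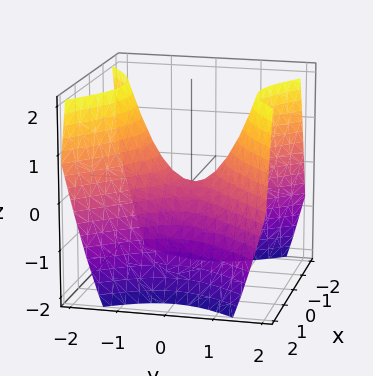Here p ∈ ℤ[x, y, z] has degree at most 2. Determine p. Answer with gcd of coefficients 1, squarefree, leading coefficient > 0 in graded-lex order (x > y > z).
x^2 - y^2 + z

1. deg p = 2. A hyperbolic paraboloid; a quadric.
2. Symmetries: it's symmetric under x → −x, forcing even powers of x; mirror symmetry y ↦ −y ⇒ only even powers of y.
3. Reading off the gridlines: it crosses the x-axis at the gridline x = 0; one z-axis crossing is at z = 0; it meets the y-axis at y = 0 (among the integer gridlines).
4. Solving for integer coefficients yields p as stated.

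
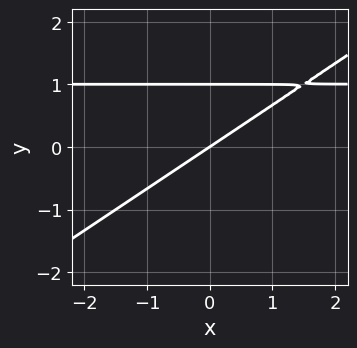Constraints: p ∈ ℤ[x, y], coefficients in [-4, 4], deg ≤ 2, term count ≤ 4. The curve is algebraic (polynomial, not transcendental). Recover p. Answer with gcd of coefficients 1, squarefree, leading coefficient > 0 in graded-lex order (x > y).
2*x*y - 3*y^2 - 2*x + 3*y

1. deg p = 2.
2. From the axis intercepts and sections: the y-axis gridline crossings are at y ∈ {0, 1}; it meets the x-axis at x = 0 (among the integer gridlines).
3. Solving for integer coefficients yields p as stated.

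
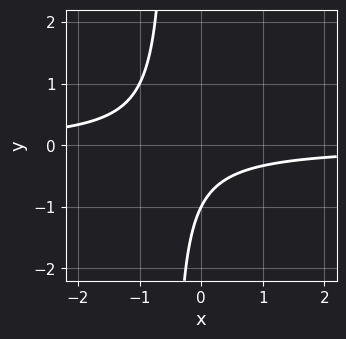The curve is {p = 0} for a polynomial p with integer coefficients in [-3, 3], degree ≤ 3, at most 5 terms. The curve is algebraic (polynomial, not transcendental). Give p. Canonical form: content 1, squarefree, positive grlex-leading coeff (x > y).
1. Degree: a generic line meets the curve in up to 2 points, so deg p = 2.
2. Reading off the gridlines: it misses every integer gridline on the x-axis; it meets the y-axis at y = -1 (among the integer gridlines).
3. Together with the visible shape, these determine p as stated.

2*x*y + y + 1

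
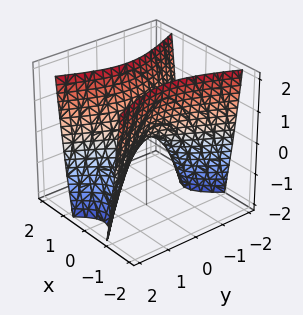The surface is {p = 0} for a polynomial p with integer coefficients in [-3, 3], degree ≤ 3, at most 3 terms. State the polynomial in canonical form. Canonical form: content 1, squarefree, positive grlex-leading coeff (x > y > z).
3*x^2 - y^2 - z

1. The degree is 2 — a saddle surface; a quadric.
2. Symmetries: mirror symmetry x ↦ −x ⇒ only even powers of x; it's symmetric under y → −y, forcing even powers of y.
3. Checking where it meets the axes: one x-axis crossing is at x = 0; one y-axis crossing is at y = 0; it meets the z-axis at z = 0 (among the integer gridlines).
4. Fitting integer coefficients to these (and the overall shape) gives p.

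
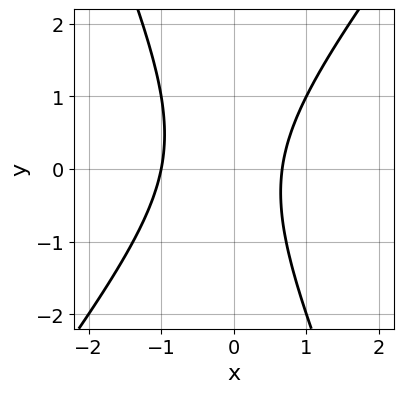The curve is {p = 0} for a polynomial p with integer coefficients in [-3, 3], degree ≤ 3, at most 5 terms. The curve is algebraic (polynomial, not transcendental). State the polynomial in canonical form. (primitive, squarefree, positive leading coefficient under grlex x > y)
3*x^2 - x*y - y^2 + x - 2

Degree: no degree-1 curve has this shape, so deg p = 2.
Against the integer gridlines: the curve avoids every integer y-axis point in the box; it meets the x-axis at x = -1 (among the integer gridlines).
Matching integer coefficients to the picture gives p.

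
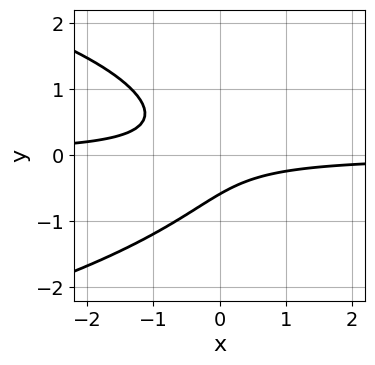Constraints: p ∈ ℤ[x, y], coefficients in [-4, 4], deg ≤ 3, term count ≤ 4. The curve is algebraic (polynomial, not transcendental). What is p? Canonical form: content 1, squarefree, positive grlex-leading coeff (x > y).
2*y^3 + 3*x*y + y + 1

1. The degree is 3 — a generic line meets the curve in up to 3 points.
2. Observable constraints: no x-intercept at any integer in the box.
3. Assembling these constraints gives the stated polynomial.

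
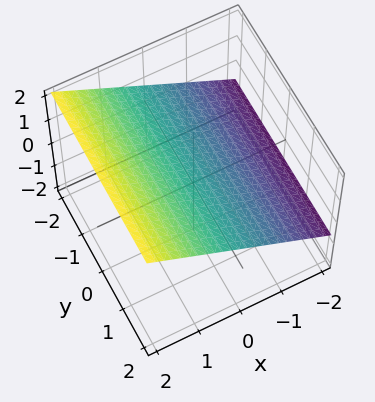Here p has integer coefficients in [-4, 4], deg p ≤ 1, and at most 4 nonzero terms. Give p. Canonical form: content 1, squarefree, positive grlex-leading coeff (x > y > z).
(a) The degree is 1 — the surface is flat (a plane).
(b) From the visible intercepts: the surface avoids every integer y-axis point in the box; it crosses the x-axis at the gridline x = -1.
(c) Together with the visible shape, these determine p as stated.

2*x - 3*z + 2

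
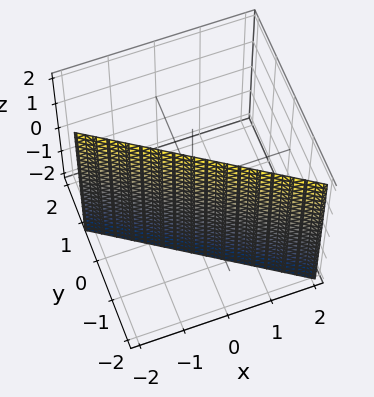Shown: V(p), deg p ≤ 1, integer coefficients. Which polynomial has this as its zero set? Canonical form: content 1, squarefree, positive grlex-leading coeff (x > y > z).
2*x + 3*y + 2

(a) deg p = 1. The surface is flat (a plane).
(b) From the visible intercepts: the surface avoids every integer z-axis point in the box; it meets the x-axis at x = -1 (among the integer gridlines).
(c) Assembling these constraints gives the stated polynomial.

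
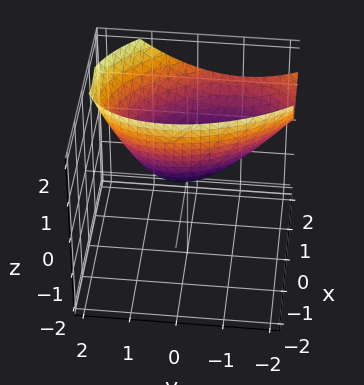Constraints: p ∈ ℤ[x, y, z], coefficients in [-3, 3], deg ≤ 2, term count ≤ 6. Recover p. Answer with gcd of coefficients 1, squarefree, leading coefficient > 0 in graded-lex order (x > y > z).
2*x^2 + x*y - 2*x*z + y^2 - 2*z

First, deg p = 2. The shape is more complex than any degree-1 surface.
Next, against the integer gridlines: it crosses the z-axis at the gridline z = 0; it meets the x-axis at x = 0 (among the integer gridlines); it crosses the y-axis at the gridline y = 0.
Finally, solving for integer coefficients yields p as stated.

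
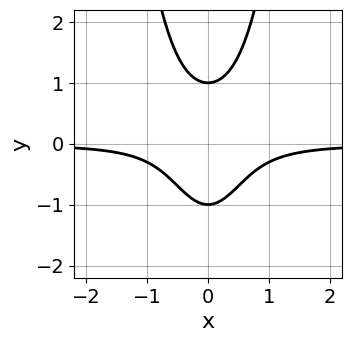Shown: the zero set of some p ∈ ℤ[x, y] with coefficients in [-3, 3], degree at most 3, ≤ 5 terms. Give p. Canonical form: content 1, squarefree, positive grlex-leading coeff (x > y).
3*x^2*y - y^2 + 1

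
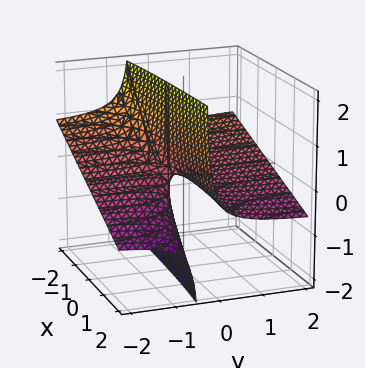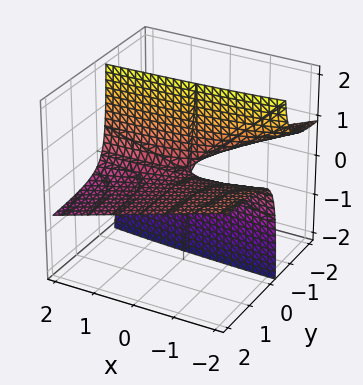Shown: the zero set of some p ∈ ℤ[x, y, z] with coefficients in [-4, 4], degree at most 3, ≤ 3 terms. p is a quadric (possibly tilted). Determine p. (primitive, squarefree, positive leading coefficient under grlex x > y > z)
x*y + 3*y*z + z

deg p = 2.
Reading off the gridlines: the visible y-axis segment lies entirely on the surface; it crosses the z-axis at the gridline z = 0.
Matching integer coefficients to the picture gives p.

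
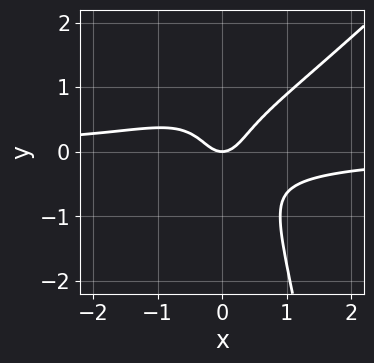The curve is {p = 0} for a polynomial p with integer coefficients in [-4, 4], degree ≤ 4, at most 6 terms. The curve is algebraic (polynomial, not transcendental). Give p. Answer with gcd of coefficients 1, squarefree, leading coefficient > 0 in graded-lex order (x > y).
(a) Degree: the shape is more complex than any degree-3 curve, so deg p = 4.
(b) From the visible intercepts: it crosses the x-axis at the gridline x = 0; one y-axis crossing is at y = 0.
(c) Assembling these constraints gives the stated polynomial.

3*x^3*y - 3*x^2*y^2 - 2*y^3 + 2*x^2 - y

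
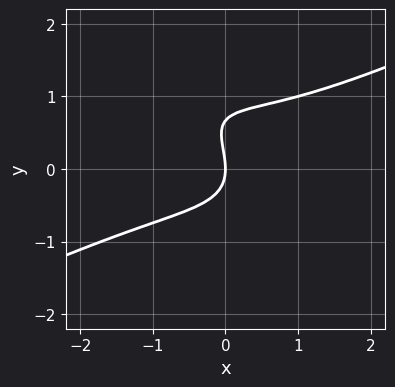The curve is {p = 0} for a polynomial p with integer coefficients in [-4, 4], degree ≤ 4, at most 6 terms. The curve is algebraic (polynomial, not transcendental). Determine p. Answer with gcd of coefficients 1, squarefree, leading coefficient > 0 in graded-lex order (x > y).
deg p = 3.
From the visible intercepts: it crosses the x-axis at the gridline x = 0; it crosses the y-axis at the gridline y = 0.
Putting this together gives p.

x^3 - 3*x*y^2 - 3*y^3 + 2*y^2 + 3*x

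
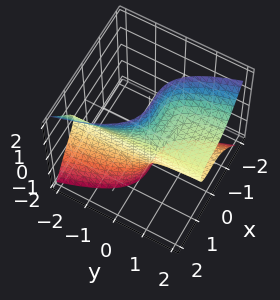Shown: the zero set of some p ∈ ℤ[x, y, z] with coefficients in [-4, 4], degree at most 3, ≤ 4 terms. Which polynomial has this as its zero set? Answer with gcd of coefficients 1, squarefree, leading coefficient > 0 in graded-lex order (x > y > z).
1. Degree: a generic line meets the surface in up to 3 points, so deg p = 3.
2. Observable constraints: it misses every integer gridline on the y-axis; no z-intercept at any integer in the box.
3. Putting this together gives p.

3*x^3 + 2*y*z^2 - 1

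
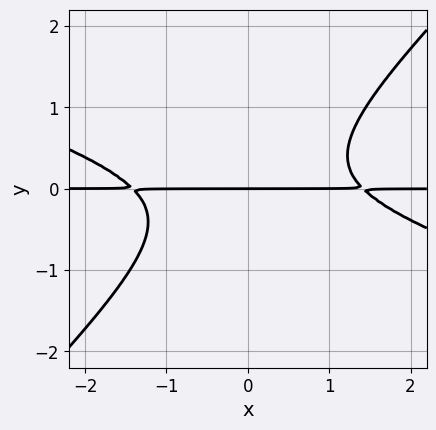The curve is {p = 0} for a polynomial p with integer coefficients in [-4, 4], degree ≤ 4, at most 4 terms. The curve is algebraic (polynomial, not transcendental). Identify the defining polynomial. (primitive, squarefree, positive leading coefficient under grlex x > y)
(a) The degree is 3 — the shape is more complex than any degree-2 curve.
(b) Reading off the gridlines: every point of the x-axis in the box is on the curve; it crosses the y-axis at the gridline y = 0.
(c) Together with the visible shape, these determine p as stated.

x^2*y + 2*x*y^2 - 3*y^3 - 2*y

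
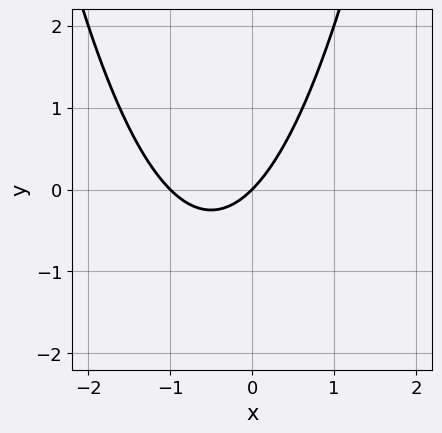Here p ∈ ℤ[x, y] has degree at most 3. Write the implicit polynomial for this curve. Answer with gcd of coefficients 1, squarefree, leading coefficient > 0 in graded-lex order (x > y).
1. The degree is 2 — no degree-1 curve has this shape.
2. Checking where it meets the axes: it meets the y-axis at y = 0 (among the integer gridlines); the x-axis gridline crossings are at x ∈ {-1, 0}.
3. Fitting integer coefficients to these (and the overall shape) gives p.

x^2 + x - y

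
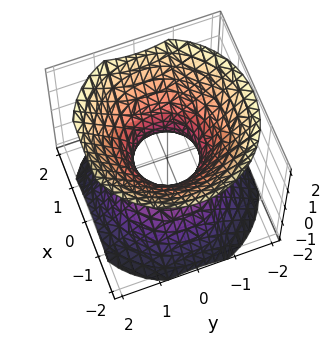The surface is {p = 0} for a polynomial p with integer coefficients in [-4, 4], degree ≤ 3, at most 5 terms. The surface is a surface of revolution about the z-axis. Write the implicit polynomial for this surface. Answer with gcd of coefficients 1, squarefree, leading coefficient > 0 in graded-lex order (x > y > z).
3*x^2 + 3*y^2 - 3*z^2 - 2

(a) deg p = 2. The shape is more complex than any degree-1 surface.
(b) By symmetry, the z-axis is an axis of rotation, so x and y enter only as x² + y².
(c) From the axis intercepts and sections: no z-intercept at any integer in the box; a circular section at z = 0 has radius between 0 and 1.
(d) Fitting integer coefficients to these (and the overall shape) gives p.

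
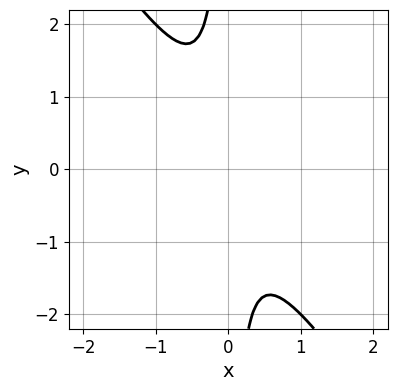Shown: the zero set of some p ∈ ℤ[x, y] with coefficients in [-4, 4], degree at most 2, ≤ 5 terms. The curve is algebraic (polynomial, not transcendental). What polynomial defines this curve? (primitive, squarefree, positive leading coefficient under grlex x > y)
1. Degree: a generic line meets the curve in up to 2 points, so deg p = 2.
2. Against the integer gridlines: no x-intercept at any integer in the box; no y-intercept at any integer in the box.
3. The integer polynomial consistent with all of this is the stated p.

3*x^2 + 2*x*y + 1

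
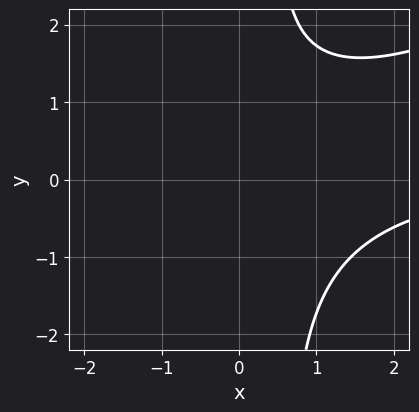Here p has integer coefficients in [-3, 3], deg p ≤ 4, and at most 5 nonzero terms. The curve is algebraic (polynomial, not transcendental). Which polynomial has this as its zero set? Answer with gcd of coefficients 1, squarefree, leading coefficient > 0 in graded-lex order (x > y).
First, the degree is 3 — no degree-2 curve has this shape.
Then, from the axis intercepts and sections: the curve avoids every integer x-axis point in the box; it misses every integer gridline on the y-axis.
Finally, putting this together gives p.

x^2*y - 2*x*y^2 + y^2 - y + 3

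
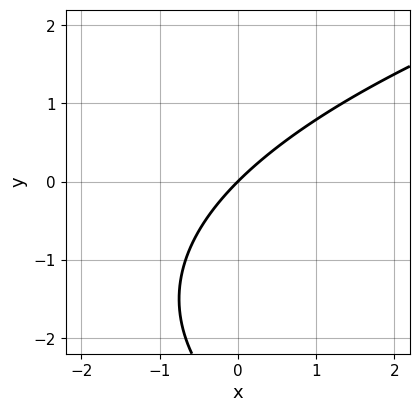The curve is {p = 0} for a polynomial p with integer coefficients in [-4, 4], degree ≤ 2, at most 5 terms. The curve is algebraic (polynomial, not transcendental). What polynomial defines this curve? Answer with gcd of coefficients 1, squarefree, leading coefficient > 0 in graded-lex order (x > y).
y^2 - 3*x + 3*y

First, deg p = 2. A generic line meets the curve in up to 2 points.
Then, against the integer gridlines: it meets the y-axis at y = 0 (among the integer gridlines); one x-axis crossing is at x = 0.
Finally, the integer polynomial consistent with all of this is the stated p.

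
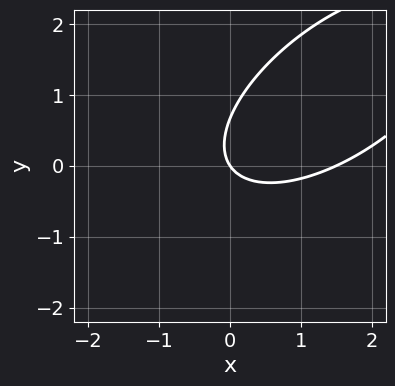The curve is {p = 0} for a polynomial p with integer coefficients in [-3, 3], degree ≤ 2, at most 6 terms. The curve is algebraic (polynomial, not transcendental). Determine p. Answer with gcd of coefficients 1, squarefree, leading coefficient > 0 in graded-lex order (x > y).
2*x^2 - 3*x*y + 3*y^2 - 3*x - 2*y

Degree: the shape is more complex than any degree-1 curve, so deg p = 2.
From the axis intercepts and sections: one x-axis crossing is at x = 0; it meets the y-axis at y = 0 (among the integer gridlines).
Together with the visible shape, these determine p as stated.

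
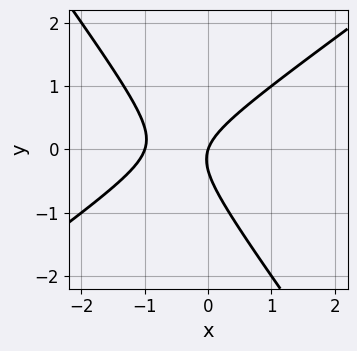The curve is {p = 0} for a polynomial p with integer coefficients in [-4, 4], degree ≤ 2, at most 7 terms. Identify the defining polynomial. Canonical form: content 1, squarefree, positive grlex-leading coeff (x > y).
3*x^2 - 2*x*y - 3*y^2 + 3*x - y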